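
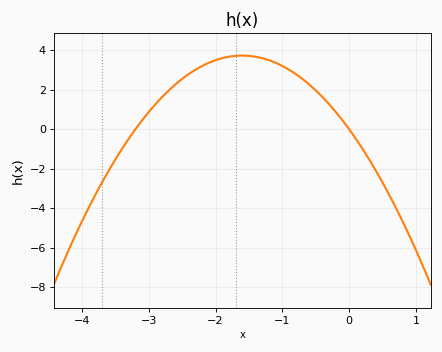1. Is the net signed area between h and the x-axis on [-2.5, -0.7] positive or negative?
positive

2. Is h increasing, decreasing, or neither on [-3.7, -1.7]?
increasing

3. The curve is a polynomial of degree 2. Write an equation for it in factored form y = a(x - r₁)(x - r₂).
y = -1.46(x + 3.2)(x - 0)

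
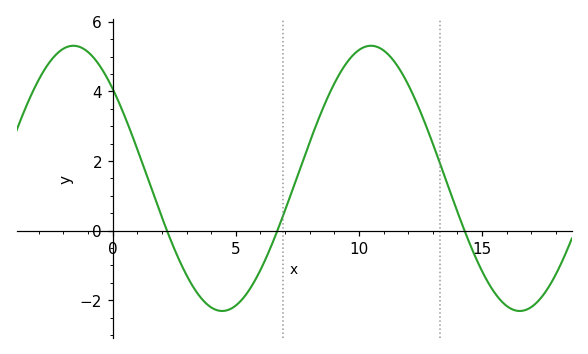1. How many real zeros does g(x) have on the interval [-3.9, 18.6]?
3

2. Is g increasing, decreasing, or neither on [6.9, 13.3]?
neither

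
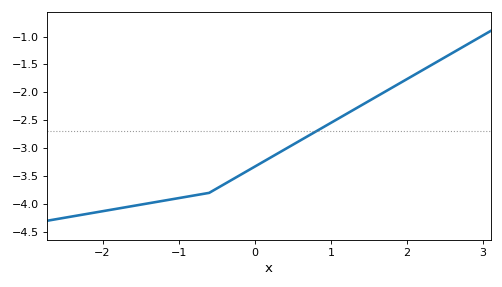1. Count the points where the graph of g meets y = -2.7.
1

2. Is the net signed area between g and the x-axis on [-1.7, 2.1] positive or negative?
negative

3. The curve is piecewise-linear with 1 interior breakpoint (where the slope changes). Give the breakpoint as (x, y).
(-0.6, -3.8)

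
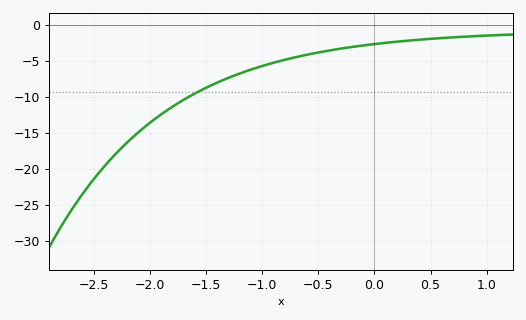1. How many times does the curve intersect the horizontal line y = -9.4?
1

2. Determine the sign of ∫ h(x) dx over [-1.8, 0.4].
negative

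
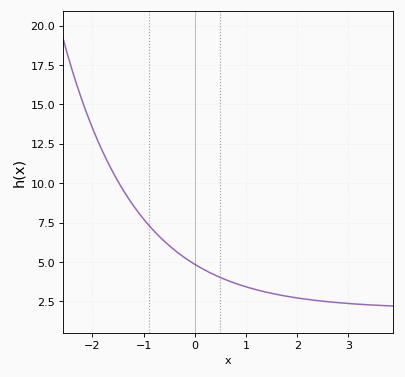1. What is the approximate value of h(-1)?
7.8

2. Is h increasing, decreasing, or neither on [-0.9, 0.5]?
decreasing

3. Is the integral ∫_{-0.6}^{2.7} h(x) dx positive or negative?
positive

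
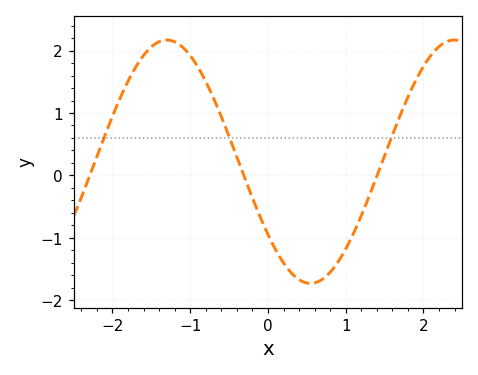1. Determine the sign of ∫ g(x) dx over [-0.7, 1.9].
negative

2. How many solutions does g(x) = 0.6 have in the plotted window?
3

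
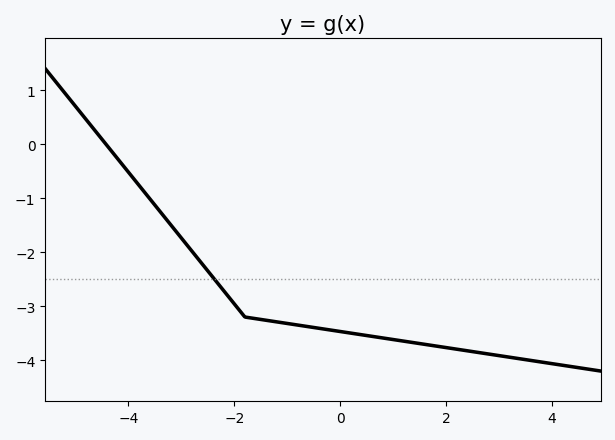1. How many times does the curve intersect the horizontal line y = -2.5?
1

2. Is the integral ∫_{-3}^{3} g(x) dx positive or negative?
negative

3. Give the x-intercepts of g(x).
-4.4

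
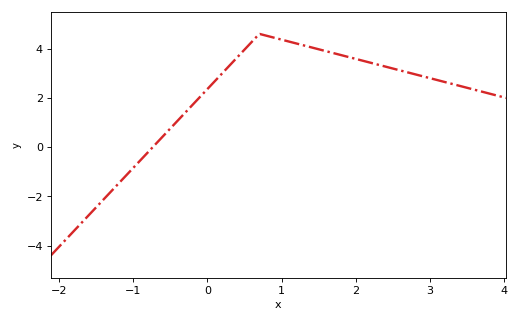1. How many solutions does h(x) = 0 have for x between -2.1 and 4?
1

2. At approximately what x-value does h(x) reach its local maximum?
0.7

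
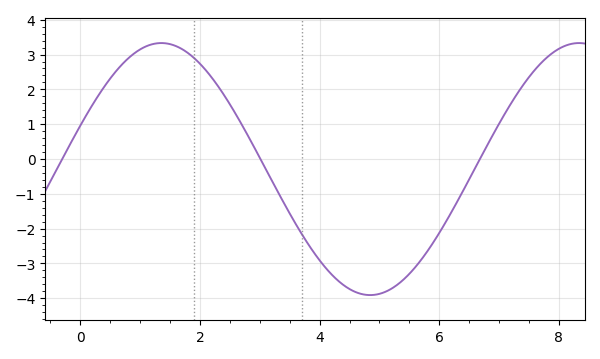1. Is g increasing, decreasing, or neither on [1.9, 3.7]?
decreasing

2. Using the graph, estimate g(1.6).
3.24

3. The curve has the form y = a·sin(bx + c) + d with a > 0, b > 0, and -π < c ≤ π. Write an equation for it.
y = 3.62sin(0.9x + 0.352) - 0.29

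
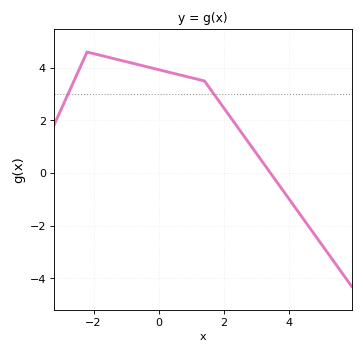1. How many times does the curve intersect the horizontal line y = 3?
2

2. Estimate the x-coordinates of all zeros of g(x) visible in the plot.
3.4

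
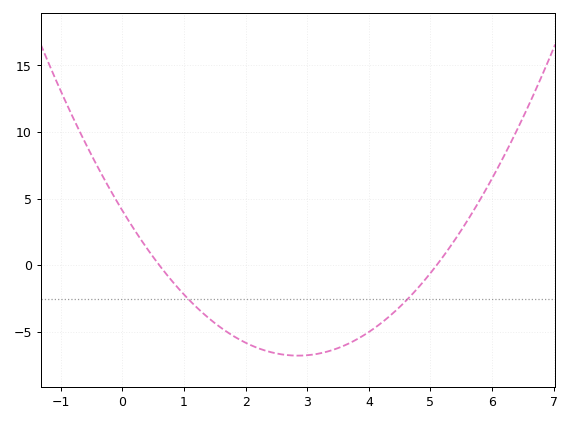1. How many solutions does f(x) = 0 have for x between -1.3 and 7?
2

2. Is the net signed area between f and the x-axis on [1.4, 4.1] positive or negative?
negative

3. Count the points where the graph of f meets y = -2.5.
2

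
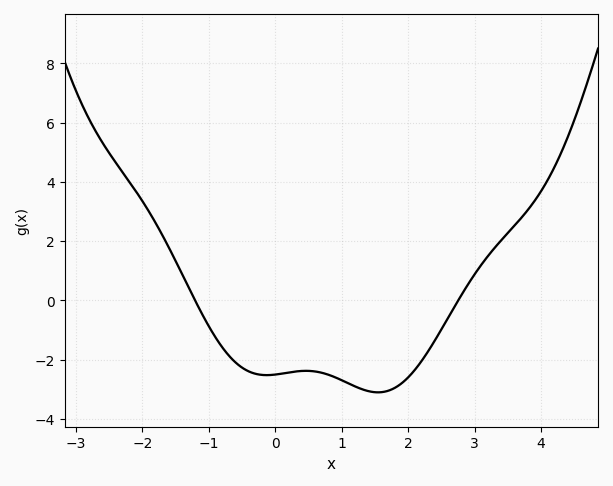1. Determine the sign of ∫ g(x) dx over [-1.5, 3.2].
negative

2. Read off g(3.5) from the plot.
2.27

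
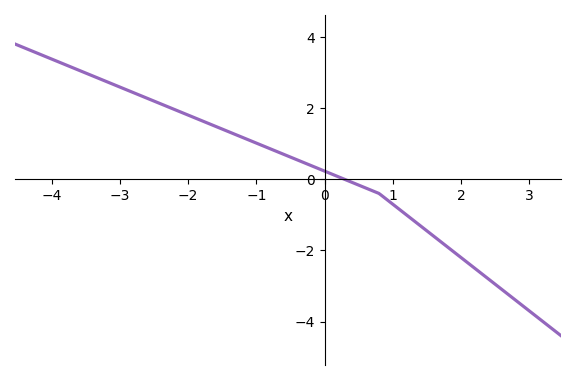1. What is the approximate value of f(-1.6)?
1.4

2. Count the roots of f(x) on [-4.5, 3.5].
1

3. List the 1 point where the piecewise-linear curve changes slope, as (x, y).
(0.8, -0.4)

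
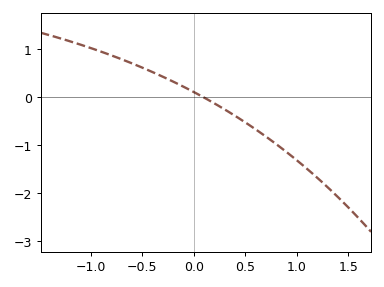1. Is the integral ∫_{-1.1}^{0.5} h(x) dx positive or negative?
positive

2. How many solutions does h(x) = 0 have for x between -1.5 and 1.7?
1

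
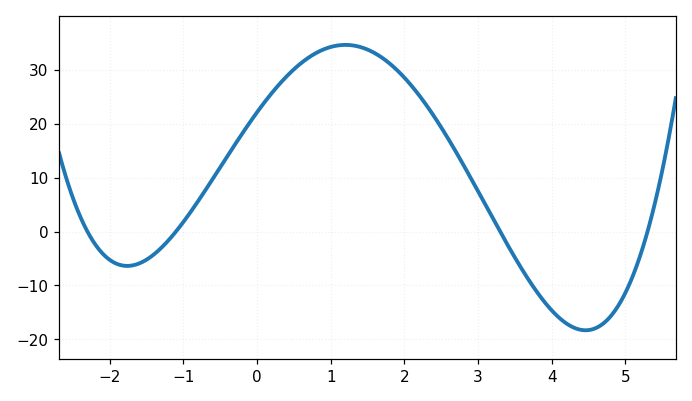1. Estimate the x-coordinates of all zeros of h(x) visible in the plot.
-2.3, -1.1, 3.3, 5.3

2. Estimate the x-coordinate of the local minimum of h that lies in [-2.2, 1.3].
-1.76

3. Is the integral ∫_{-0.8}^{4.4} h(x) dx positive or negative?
positive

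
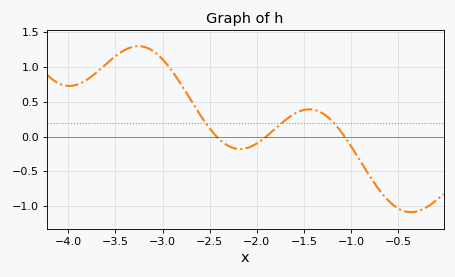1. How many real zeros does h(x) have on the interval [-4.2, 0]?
3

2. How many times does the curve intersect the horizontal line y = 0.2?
3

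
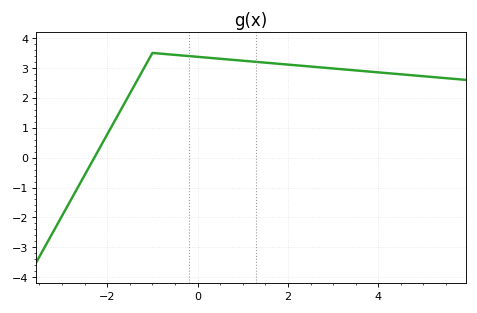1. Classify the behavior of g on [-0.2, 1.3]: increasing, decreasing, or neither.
decreasing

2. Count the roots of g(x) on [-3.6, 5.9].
1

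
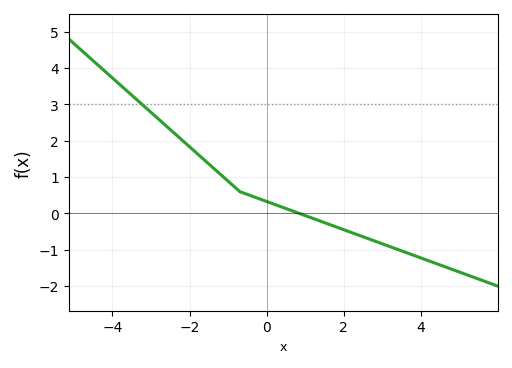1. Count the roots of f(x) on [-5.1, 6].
1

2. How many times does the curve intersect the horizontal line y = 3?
1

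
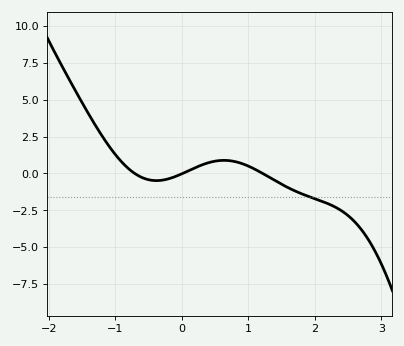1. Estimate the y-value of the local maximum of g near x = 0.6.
0.883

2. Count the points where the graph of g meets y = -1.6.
1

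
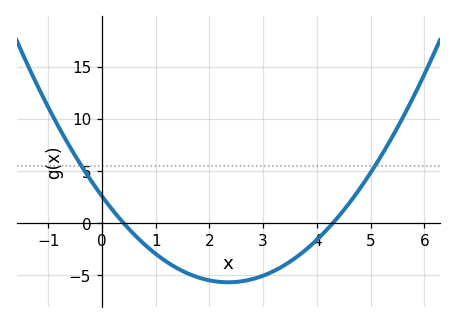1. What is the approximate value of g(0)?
2.5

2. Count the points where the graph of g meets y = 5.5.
2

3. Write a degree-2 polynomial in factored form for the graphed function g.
y = 1.5(x - 0.4)(x - 4.3)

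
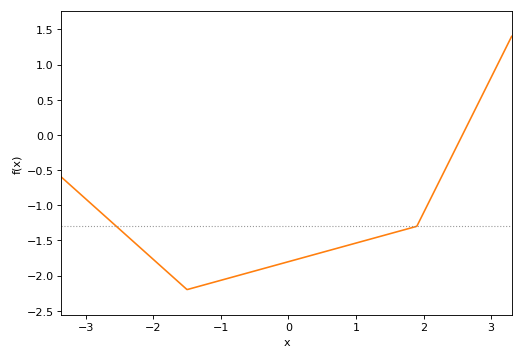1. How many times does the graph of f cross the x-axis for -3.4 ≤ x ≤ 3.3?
1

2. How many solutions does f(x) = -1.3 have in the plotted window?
2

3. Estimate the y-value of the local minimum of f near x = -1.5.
-2.2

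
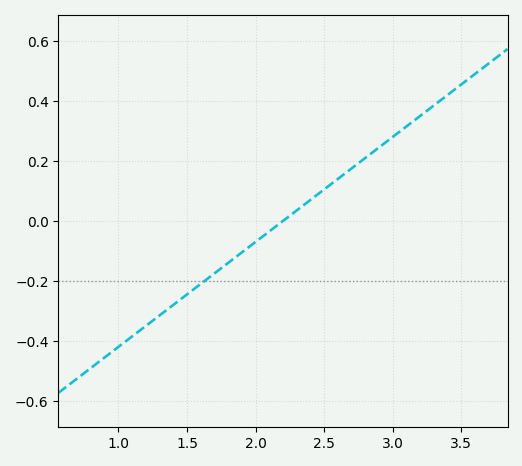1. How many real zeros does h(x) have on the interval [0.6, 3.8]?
1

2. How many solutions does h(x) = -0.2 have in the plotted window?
1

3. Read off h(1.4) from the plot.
-0.28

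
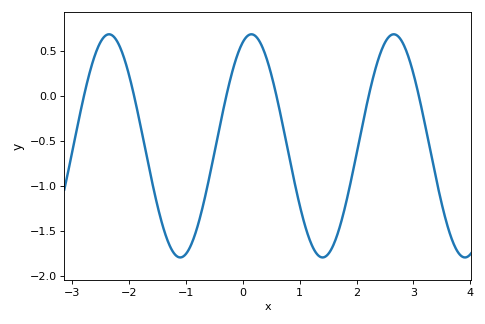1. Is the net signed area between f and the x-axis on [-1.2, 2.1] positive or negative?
negative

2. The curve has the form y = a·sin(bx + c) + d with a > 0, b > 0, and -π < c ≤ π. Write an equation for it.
y = 1.24sin(2.5x + 1.2) - 0.55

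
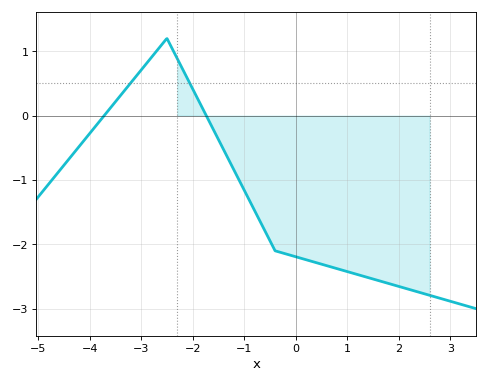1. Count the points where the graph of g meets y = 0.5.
2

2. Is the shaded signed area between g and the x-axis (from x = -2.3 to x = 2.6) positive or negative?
negative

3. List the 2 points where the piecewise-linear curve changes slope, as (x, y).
(-2.5, 1.2); (-0.4, -2.1)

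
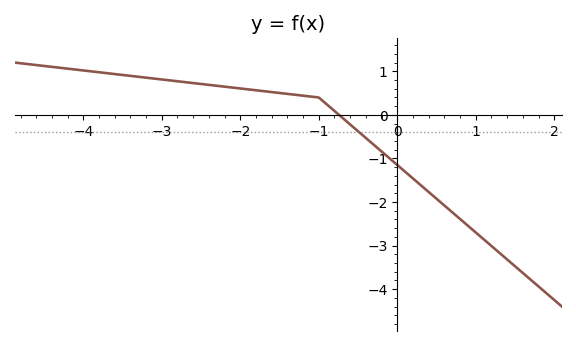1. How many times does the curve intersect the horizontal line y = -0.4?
1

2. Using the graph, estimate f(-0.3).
-0.684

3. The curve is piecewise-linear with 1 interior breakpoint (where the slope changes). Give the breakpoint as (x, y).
(-1, 0.4)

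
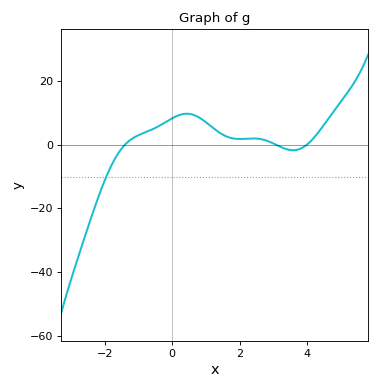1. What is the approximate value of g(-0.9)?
4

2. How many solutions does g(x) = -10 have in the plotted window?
1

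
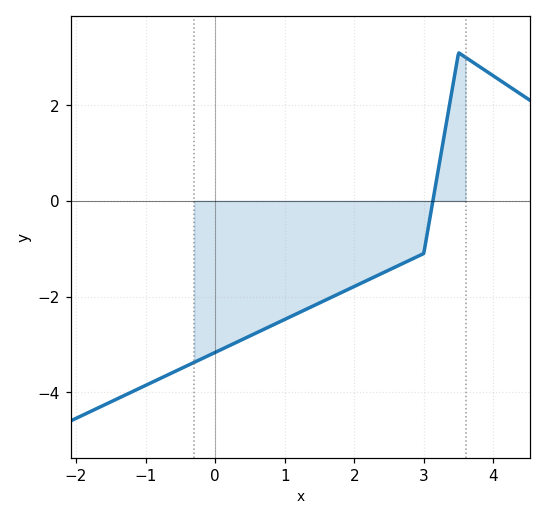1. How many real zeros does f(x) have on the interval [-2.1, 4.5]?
1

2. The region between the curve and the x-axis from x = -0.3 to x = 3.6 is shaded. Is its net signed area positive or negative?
negative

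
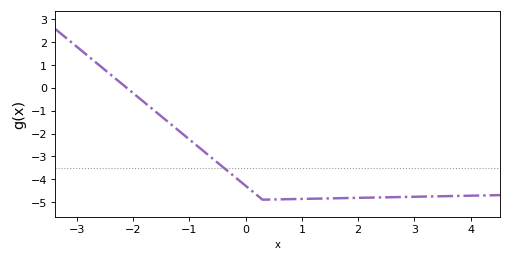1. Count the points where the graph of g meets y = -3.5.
1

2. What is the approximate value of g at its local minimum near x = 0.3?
-4.9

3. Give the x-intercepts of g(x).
-2.11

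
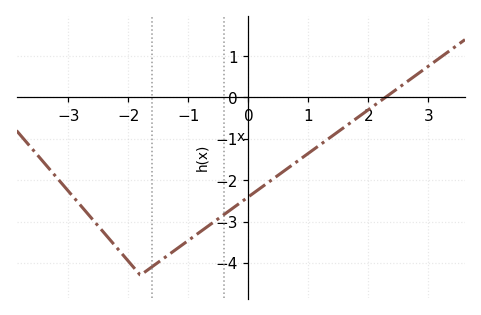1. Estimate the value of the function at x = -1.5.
-3.98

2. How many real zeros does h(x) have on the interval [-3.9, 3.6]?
1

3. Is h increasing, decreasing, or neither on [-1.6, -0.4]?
increasing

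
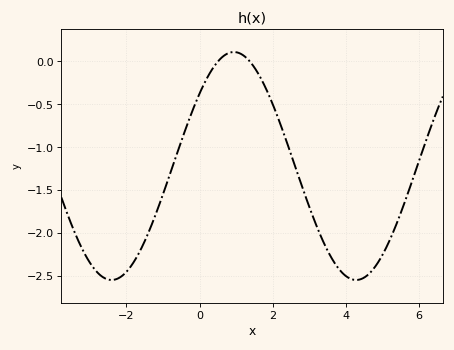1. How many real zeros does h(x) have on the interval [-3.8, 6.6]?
2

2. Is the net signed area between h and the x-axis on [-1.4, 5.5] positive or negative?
negative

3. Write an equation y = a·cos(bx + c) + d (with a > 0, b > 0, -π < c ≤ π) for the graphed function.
y = 1.33cos(0.94x - 0.88) - 1.22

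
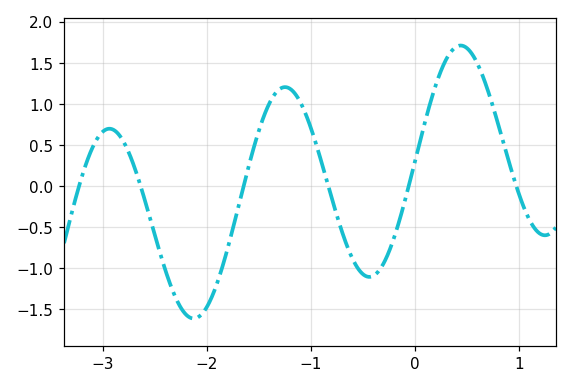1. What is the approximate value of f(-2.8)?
0.55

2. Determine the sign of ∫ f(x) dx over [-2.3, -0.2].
negative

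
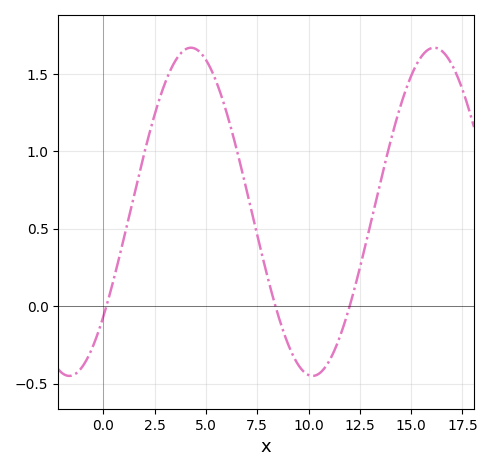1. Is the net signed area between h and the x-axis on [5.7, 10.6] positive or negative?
positive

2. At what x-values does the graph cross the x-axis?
0.146, 8.39, 12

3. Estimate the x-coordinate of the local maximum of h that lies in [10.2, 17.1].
16.1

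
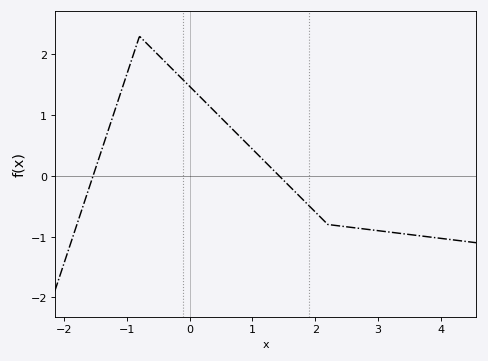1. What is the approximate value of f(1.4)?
0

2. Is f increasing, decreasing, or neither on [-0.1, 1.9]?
decreasing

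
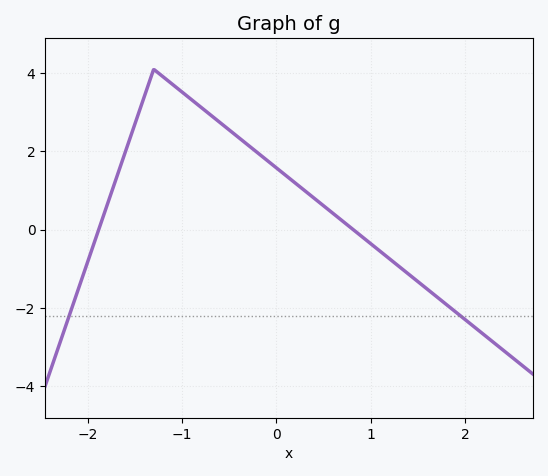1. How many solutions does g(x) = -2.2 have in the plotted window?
2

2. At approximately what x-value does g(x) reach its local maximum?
-1.3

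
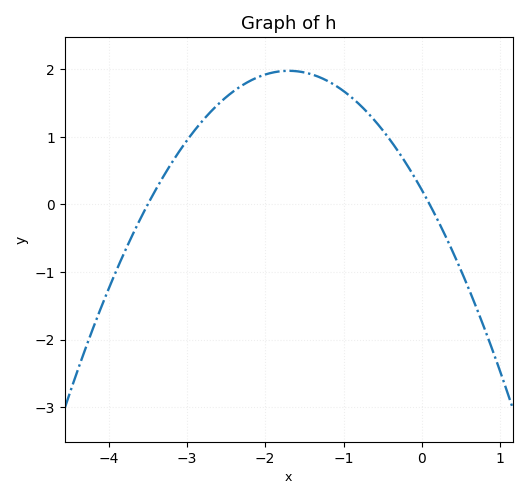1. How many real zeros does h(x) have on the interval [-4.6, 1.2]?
2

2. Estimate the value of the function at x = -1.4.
1.92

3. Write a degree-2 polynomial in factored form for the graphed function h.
y = -0.61(x + 3.5)(x - 0.1)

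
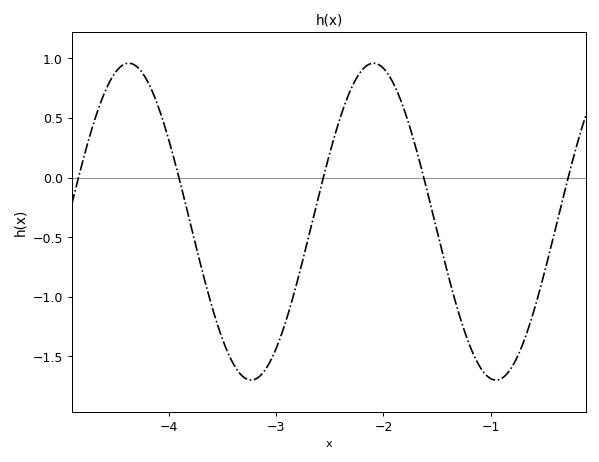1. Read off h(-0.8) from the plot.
-1.59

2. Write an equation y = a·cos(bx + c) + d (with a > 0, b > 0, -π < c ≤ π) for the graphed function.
y = 1.33cos(2.75x - 0.53) - 0.37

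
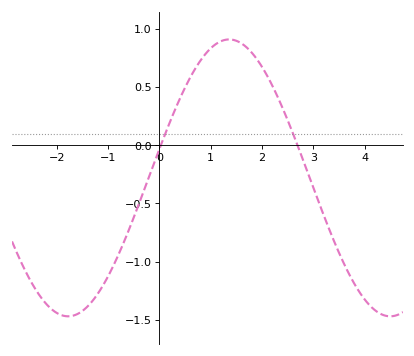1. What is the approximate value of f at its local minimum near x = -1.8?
-1.47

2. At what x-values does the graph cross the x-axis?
0.027, 2.69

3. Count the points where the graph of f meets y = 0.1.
2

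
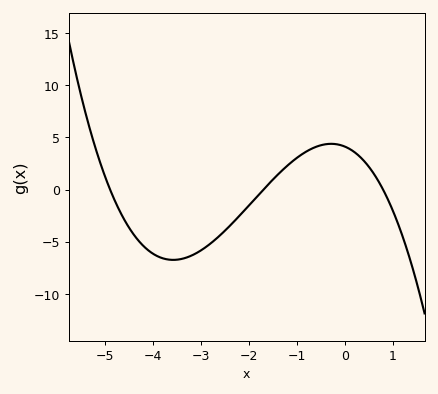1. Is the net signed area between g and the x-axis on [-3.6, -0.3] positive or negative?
negative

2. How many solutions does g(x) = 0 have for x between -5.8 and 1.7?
3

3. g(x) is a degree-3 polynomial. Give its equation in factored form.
y = -0.62(x + 4.9)(x + 1.7)(x - 0.8)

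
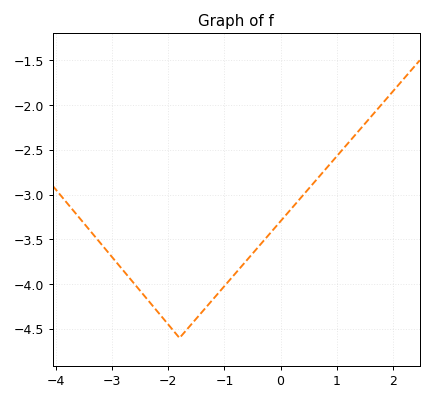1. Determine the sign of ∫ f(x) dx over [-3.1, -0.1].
negative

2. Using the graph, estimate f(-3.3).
-3.47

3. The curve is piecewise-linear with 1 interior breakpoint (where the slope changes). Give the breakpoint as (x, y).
(-1.8, -4.6)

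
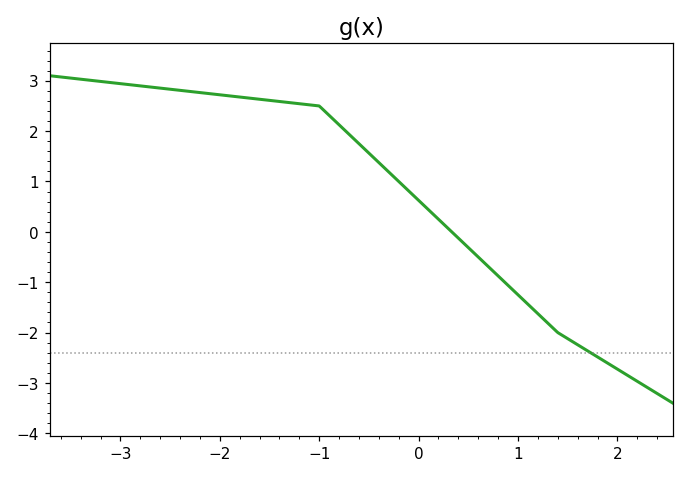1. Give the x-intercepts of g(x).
0.3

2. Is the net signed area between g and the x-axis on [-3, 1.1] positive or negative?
positive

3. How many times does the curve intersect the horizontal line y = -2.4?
1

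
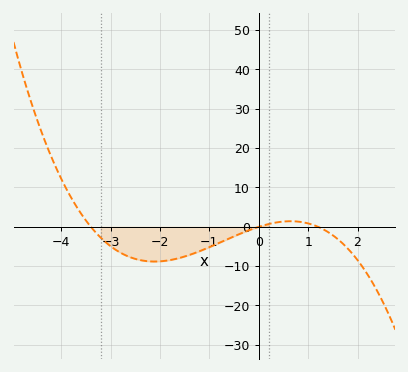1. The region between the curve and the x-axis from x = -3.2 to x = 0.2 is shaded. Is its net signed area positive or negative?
negative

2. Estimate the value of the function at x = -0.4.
-1.88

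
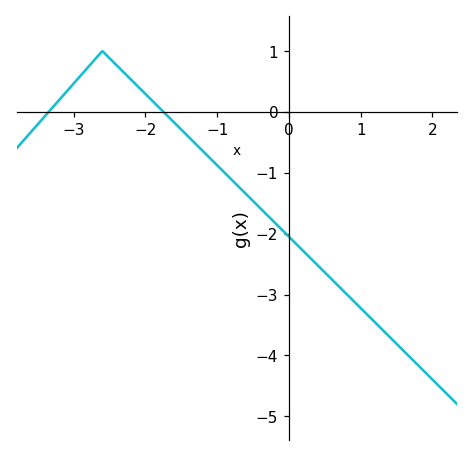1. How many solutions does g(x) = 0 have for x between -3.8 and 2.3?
2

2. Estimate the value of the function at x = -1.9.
0.2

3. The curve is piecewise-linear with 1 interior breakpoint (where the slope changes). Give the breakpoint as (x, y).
(-2.6, 1)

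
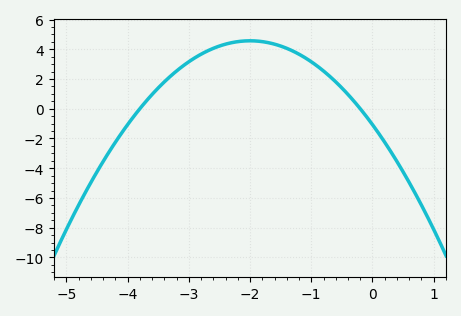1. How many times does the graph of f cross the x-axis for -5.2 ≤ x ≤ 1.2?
2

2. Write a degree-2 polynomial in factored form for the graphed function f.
y = -1.41(x + 3.8)(x + 0.2)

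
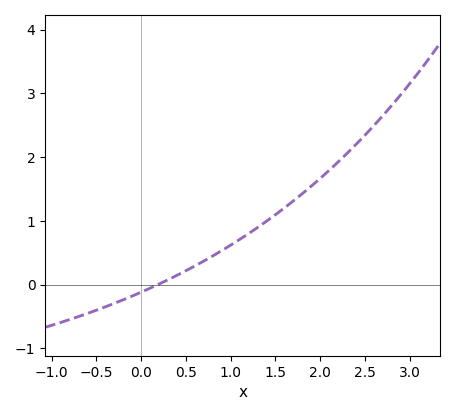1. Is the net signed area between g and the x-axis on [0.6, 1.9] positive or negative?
positive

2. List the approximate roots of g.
0.188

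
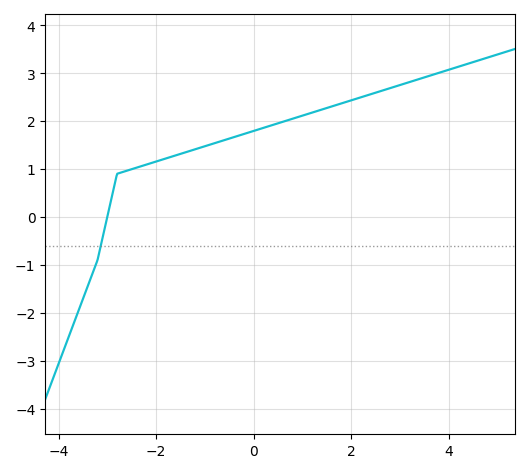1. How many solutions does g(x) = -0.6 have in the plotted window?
1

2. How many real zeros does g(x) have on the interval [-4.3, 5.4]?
1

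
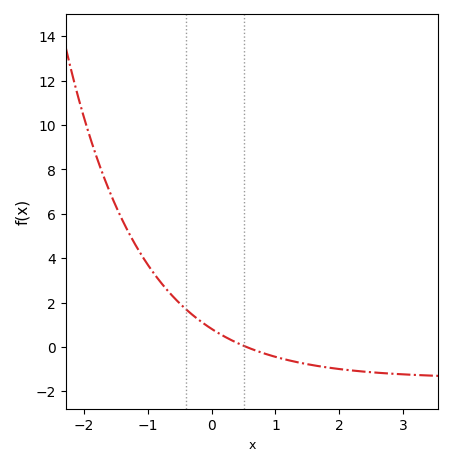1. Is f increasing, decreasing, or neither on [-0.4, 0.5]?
decreasing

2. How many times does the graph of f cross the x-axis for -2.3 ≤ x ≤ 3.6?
1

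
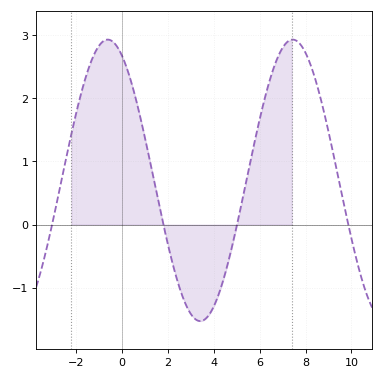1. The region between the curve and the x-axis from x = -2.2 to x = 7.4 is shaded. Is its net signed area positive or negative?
positive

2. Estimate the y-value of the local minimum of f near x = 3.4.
-1.5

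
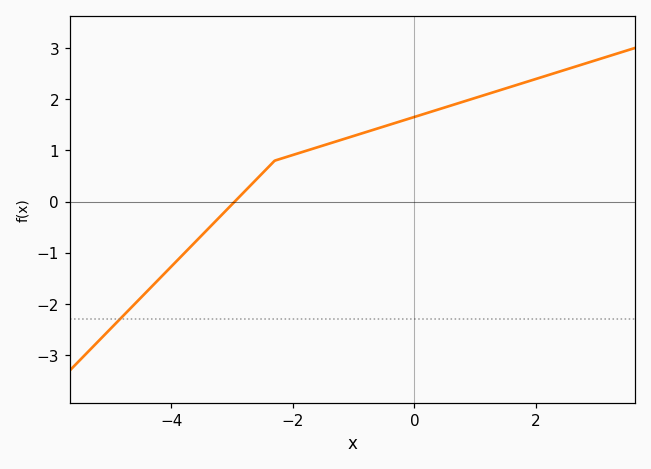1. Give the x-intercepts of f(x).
-2.96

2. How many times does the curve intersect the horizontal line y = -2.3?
1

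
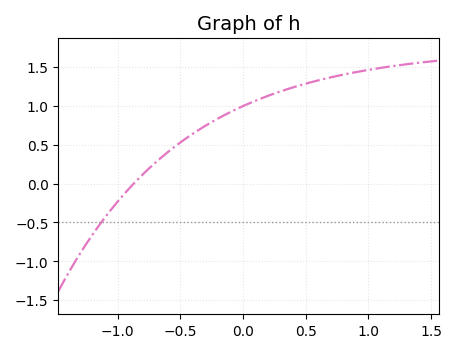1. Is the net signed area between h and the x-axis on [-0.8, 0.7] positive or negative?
positive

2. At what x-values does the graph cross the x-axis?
-0.85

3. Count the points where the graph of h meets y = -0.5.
1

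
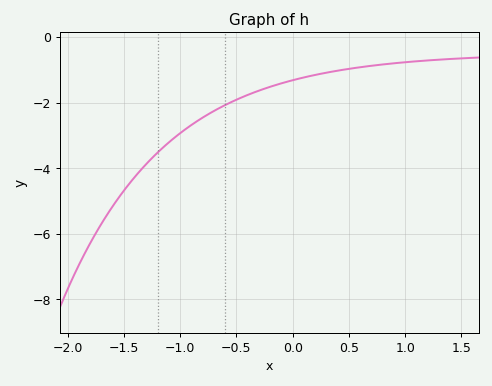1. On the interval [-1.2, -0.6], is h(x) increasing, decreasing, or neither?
increasing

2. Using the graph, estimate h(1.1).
-0.8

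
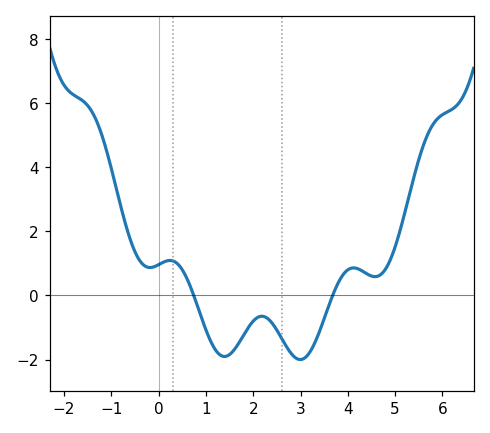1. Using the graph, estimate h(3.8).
0.405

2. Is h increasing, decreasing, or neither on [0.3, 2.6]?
neither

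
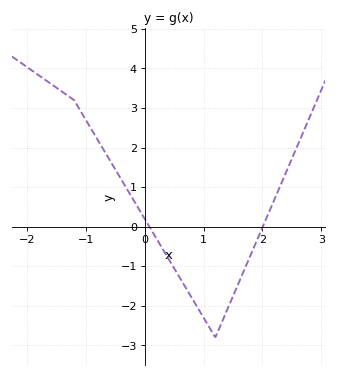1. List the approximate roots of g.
0.1, 2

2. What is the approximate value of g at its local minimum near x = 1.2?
-2.8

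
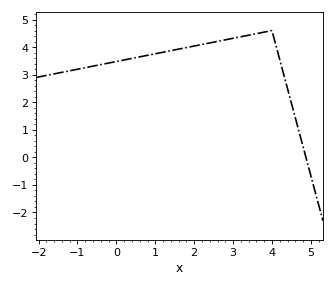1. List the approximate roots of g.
4.87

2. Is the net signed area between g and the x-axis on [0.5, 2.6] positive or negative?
positive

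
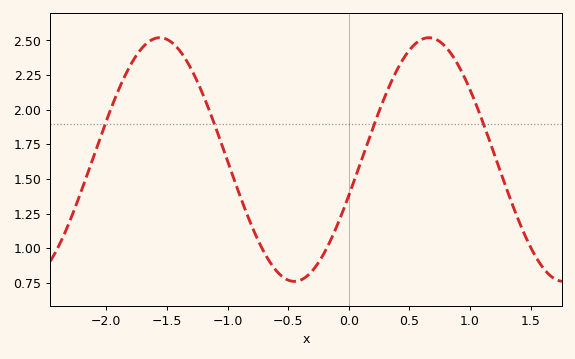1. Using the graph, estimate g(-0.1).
1.15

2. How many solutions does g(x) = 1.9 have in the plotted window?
4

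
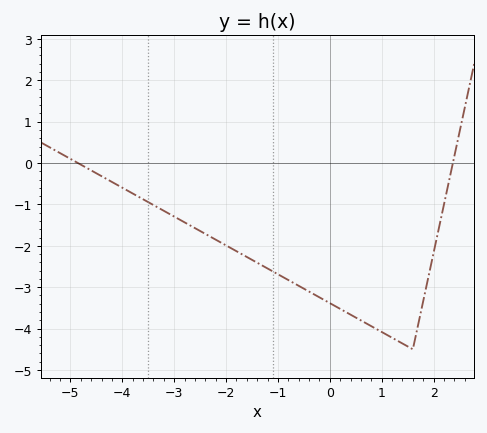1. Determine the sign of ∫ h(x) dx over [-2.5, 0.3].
negative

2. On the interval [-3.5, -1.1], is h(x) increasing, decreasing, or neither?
decreasing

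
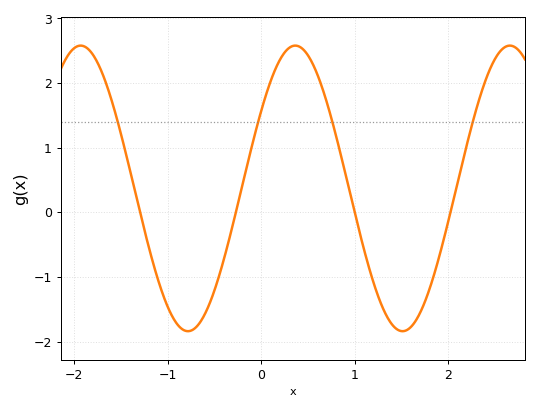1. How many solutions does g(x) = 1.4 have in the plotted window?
4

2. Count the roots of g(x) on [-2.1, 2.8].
4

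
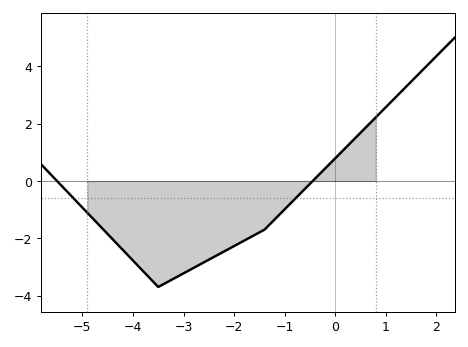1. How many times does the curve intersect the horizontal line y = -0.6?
2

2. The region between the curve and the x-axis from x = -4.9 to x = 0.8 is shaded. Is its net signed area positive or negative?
negative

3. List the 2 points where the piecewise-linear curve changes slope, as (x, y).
(-3.5, -3.7); (-1.4, -1.7)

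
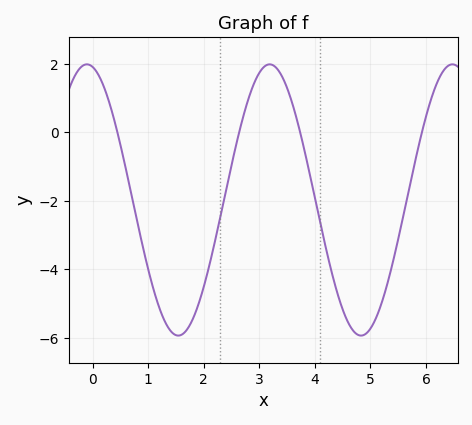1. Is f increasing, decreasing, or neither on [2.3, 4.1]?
neither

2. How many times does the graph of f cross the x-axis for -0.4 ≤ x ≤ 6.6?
4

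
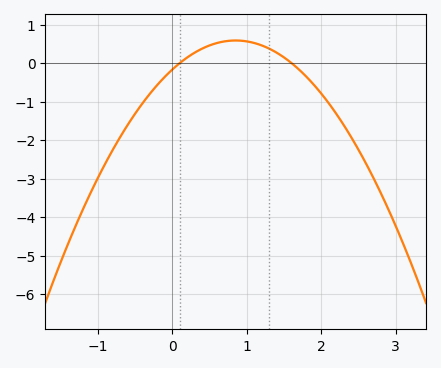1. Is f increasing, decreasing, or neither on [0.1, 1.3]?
neither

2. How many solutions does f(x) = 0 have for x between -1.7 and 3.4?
2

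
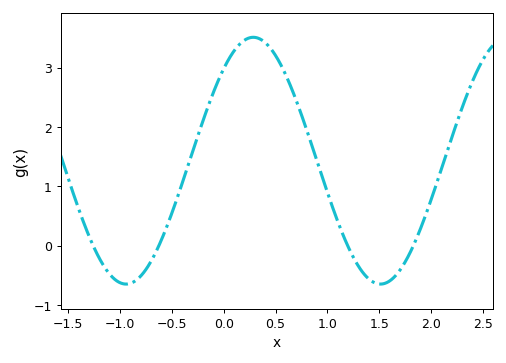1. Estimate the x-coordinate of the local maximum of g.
0.285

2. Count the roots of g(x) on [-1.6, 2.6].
4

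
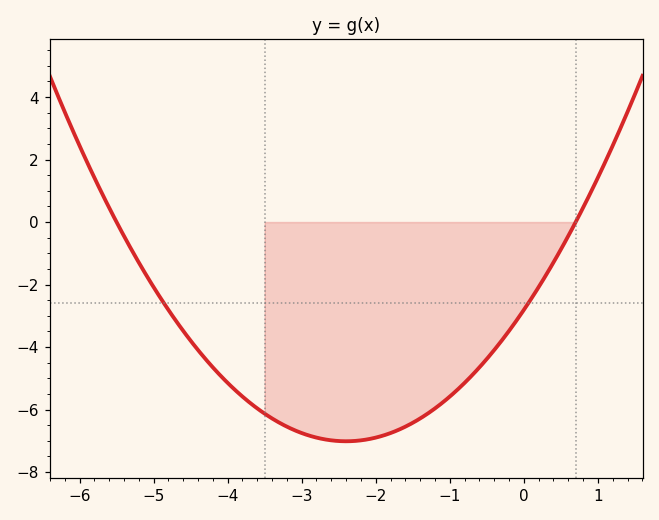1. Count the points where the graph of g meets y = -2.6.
2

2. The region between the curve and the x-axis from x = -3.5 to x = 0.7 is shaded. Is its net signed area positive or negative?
negative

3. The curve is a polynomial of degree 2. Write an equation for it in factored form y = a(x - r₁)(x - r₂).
y = 0.73(x + 5.5)(x - 0.7)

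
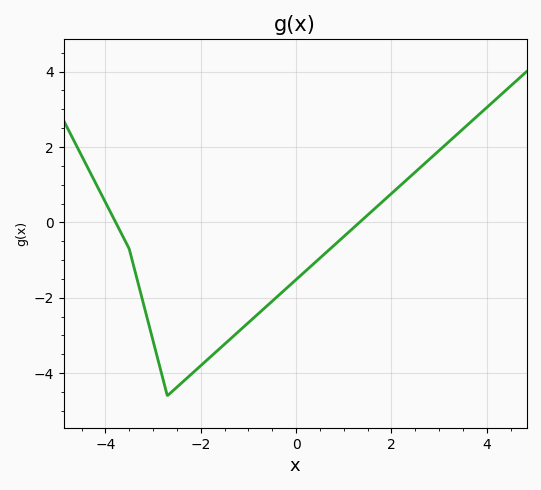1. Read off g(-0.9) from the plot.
-2.6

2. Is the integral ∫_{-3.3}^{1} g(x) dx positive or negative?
negative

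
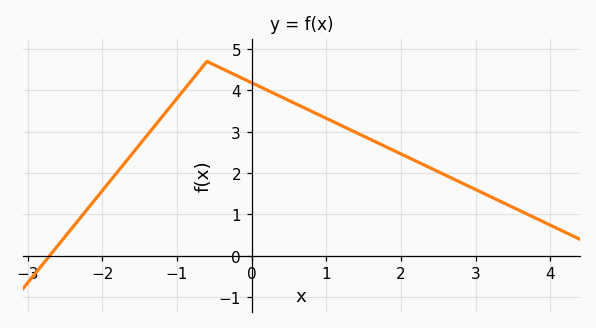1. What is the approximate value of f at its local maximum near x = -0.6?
4.7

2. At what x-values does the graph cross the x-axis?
-2.71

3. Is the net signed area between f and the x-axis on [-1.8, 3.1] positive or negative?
positive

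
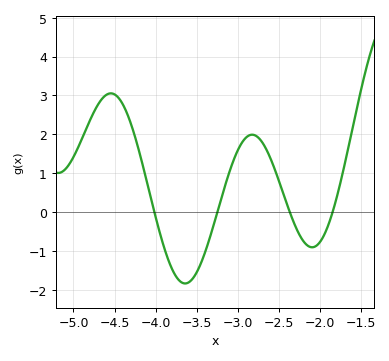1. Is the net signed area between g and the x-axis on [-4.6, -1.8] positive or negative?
positive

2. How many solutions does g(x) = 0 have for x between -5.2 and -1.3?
4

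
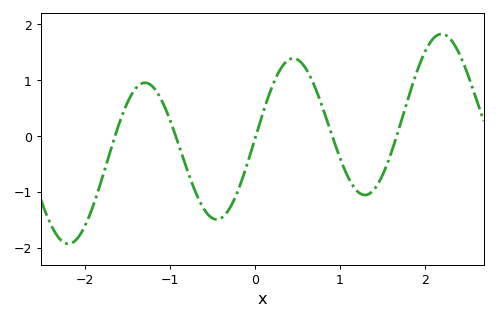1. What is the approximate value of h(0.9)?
0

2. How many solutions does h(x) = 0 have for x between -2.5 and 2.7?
5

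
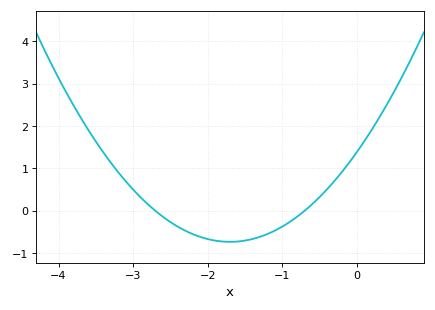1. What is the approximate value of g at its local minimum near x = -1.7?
-0.7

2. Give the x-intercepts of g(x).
-2.7, -0.7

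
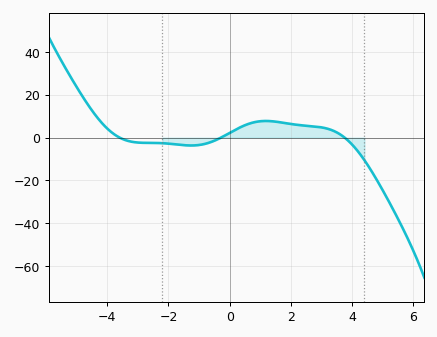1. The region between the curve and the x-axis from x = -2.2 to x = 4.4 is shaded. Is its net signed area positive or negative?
positive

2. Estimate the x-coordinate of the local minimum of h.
-1.26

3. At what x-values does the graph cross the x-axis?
-3.59, -0.286, 3.75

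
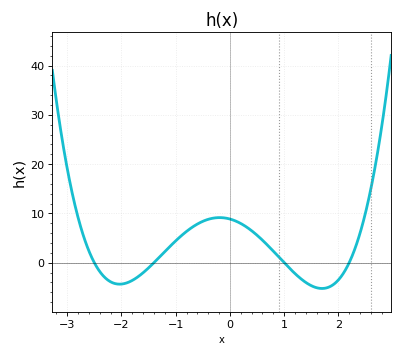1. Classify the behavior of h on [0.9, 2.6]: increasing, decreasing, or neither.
neither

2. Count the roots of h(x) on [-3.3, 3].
4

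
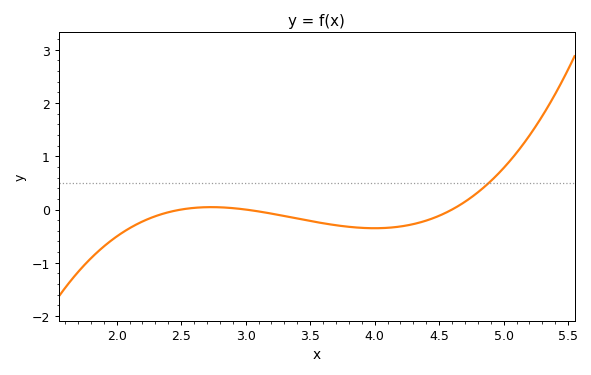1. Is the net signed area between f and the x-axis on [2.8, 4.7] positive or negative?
negative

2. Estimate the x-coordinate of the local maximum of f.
2.73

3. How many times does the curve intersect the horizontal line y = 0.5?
1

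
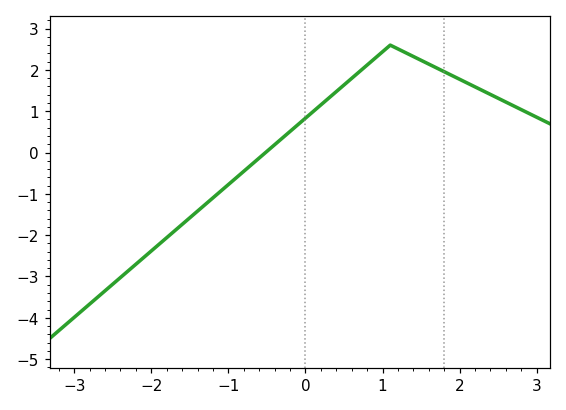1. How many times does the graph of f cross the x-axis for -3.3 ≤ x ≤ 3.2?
1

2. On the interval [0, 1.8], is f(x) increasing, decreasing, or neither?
neither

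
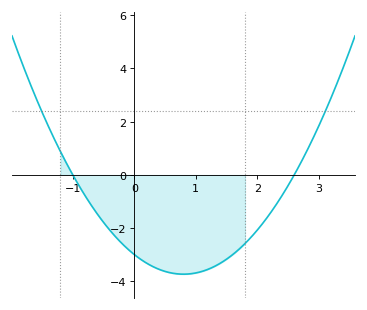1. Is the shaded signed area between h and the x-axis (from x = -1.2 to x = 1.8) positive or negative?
negative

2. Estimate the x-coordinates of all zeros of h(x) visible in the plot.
-1, 2.6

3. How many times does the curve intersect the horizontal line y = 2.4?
2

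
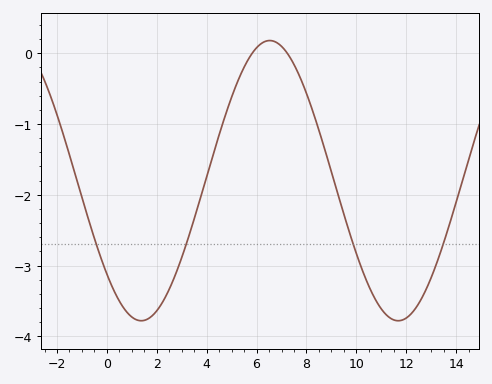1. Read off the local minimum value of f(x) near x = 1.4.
-3.78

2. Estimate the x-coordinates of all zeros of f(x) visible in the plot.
5.82, 7.23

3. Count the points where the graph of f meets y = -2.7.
4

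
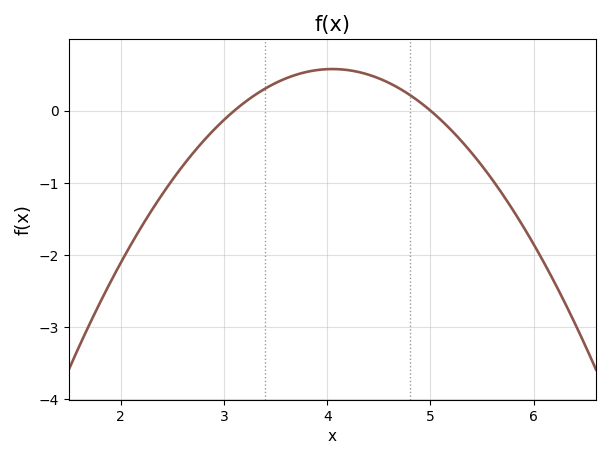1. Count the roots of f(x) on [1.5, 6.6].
2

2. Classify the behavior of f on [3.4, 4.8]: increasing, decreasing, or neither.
neither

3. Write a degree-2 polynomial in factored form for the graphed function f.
y = -0.64(x - 3.1)(x - 5)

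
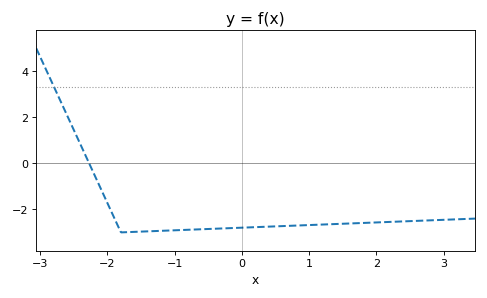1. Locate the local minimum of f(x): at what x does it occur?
-1.8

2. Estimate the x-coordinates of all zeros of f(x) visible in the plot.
-2.3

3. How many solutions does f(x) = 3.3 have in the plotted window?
1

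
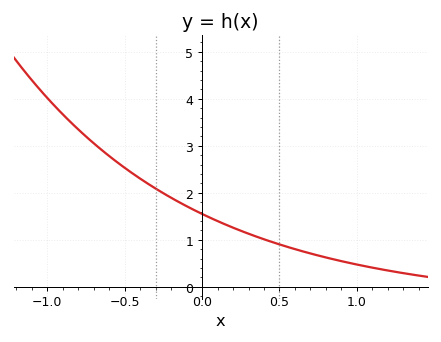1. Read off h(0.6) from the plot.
0.8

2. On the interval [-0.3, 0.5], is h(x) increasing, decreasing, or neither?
decreasing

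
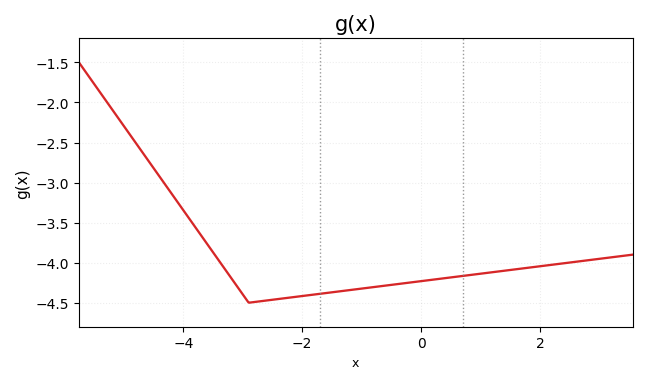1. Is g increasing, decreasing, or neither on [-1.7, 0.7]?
increasing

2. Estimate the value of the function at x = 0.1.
-4.2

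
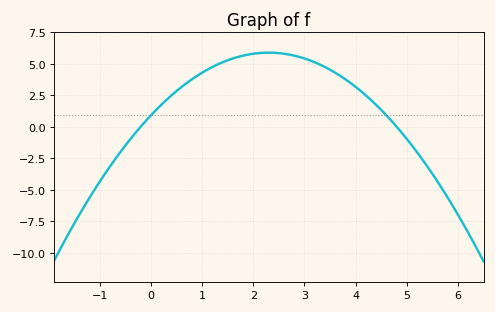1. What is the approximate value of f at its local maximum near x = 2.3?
5.87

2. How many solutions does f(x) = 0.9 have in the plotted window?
2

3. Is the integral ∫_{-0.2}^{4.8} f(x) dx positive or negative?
positive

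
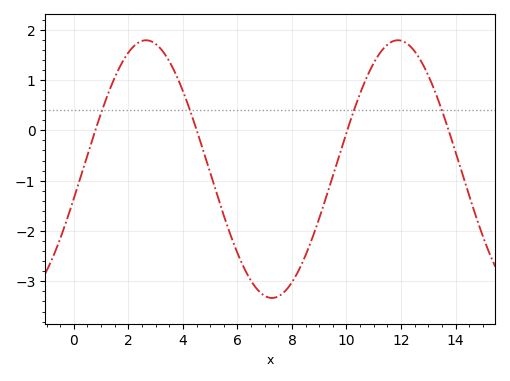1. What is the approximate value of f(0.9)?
0.186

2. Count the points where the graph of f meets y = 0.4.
4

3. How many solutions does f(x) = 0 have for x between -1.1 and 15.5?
4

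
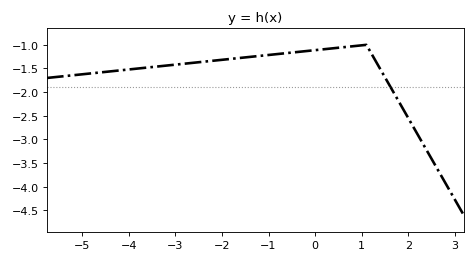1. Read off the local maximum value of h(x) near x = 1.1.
-1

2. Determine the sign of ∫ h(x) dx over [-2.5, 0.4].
negative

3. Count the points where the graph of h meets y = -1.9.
1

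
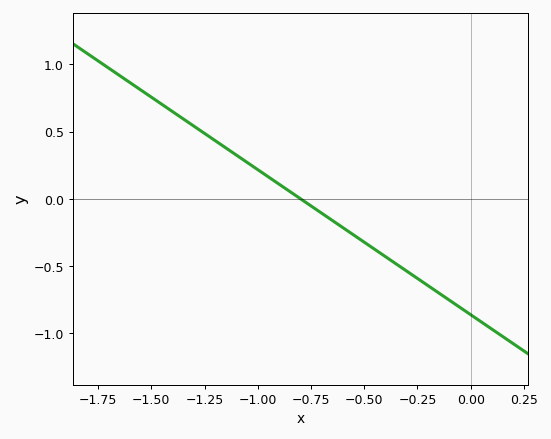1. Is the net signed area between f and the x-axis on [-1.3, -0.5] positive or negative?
positive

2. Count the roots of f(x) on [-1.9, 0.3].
1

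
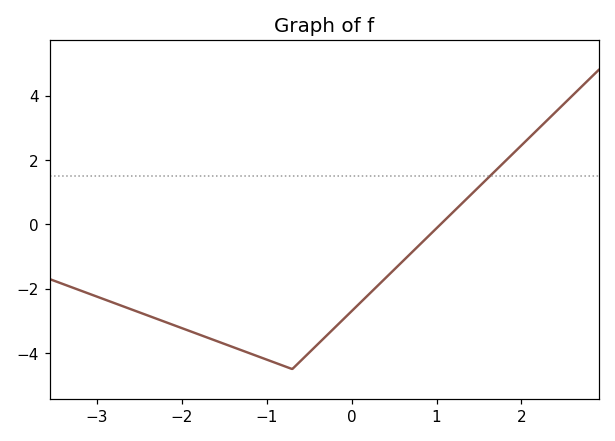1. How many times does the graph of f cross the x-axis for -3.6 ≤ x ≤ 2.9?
1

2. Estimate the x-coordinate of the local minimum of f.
-0.7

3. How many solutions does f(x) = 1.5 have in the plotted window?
1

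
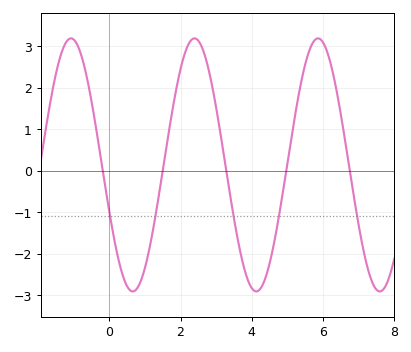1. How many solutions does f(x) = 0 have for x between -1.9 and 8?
5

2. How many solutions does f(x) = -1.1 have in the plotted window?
5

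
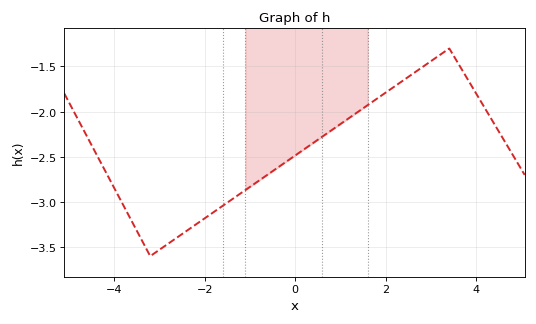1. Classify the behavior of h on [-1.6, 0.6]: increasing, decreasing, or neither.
increasing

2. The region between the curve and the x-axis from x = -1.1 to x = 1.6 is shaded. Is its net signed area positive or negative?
negative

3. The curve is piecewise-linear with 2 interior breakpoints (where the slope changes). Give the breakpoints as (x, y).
(-3.2, -3.6); (3.4, -1.3)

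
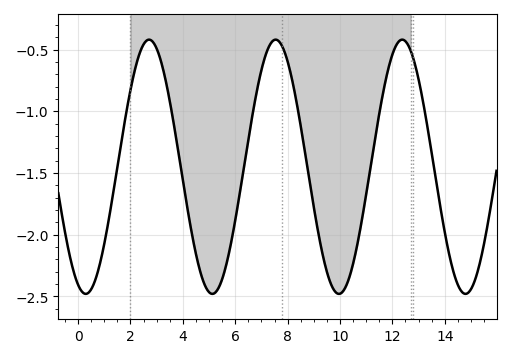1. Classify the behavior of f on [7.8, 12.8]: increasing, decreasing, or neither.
neither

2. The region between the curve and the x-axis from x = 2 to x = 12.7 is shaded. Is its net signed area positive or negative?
negative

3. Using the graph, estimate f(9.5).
-2.3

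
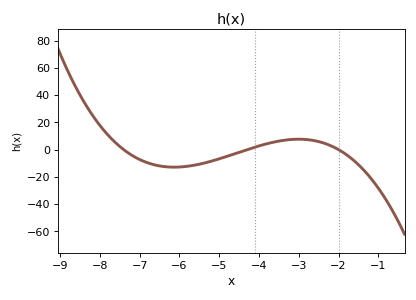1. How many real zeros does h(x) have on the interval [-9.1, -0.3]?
3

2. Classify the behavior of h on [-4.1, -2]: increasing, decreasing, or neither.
neither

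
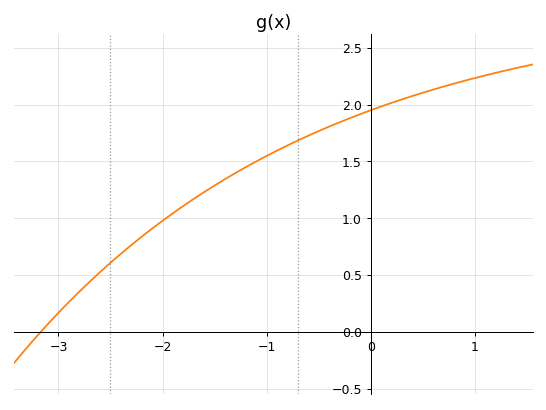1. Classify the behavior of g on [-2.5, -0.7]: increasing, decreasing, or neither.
increasing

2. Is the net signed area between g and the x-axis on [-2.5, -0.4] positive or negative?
positive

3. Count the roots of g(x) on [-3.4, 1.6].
1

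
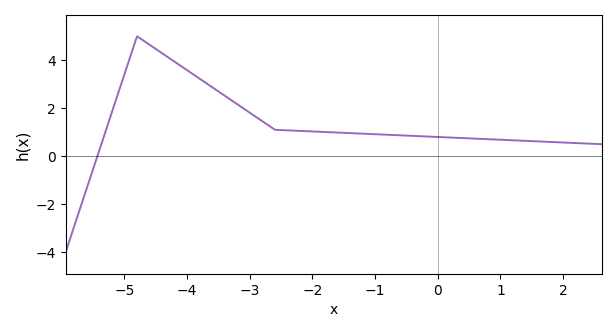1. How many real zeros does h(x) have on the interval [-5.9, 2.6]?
1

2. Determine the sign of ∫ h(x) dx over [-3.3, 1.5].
positive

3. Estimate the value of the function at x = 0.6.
0.732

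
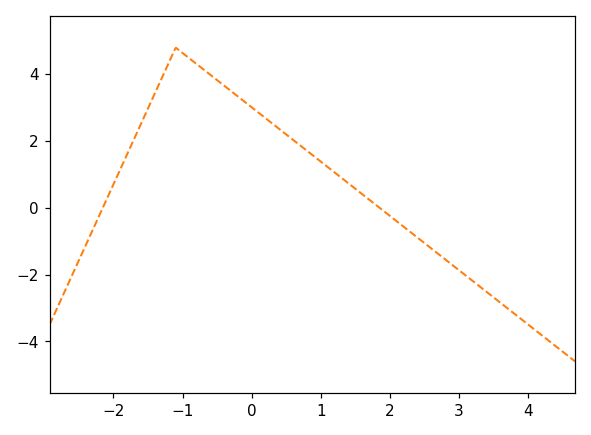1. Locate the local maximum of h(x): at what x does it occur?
-1.1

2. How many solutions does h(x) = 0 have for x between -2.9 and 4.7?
2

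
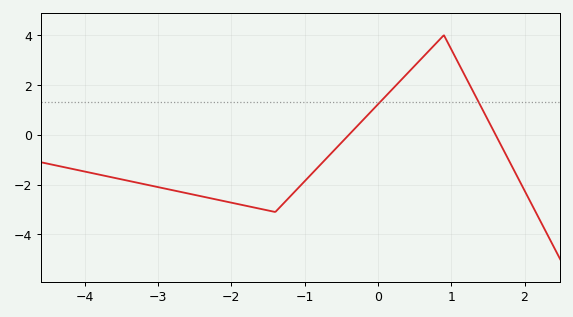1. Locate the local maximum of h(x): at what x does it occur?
0.899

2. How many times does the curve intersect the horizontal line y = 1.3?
2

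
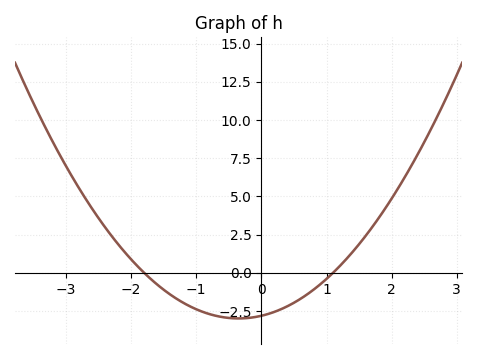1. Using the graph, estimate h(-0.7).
-2.8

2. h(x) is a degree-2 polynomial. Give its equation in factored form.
y = 1.42(x + 1.8)(x - 1.1)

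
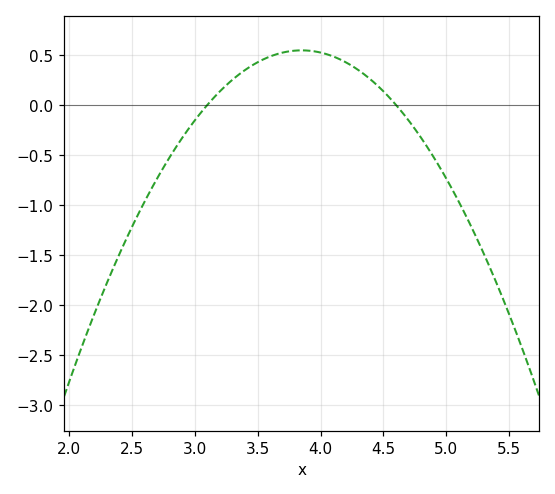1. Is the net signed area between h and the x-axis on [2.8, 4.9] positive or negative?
positive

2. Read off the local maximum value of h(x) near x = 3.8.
0.55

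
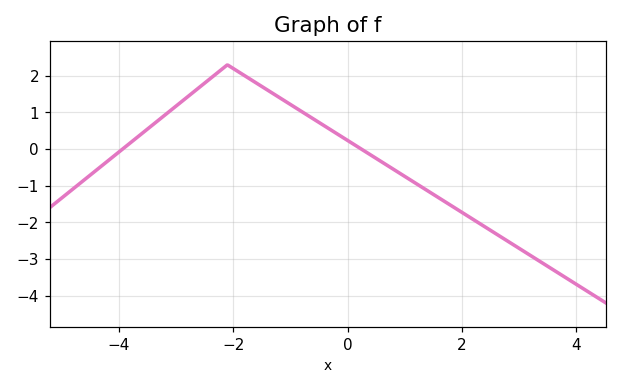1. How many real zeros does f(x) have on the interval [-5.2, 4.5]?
2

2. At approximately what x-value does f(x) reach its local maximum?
-2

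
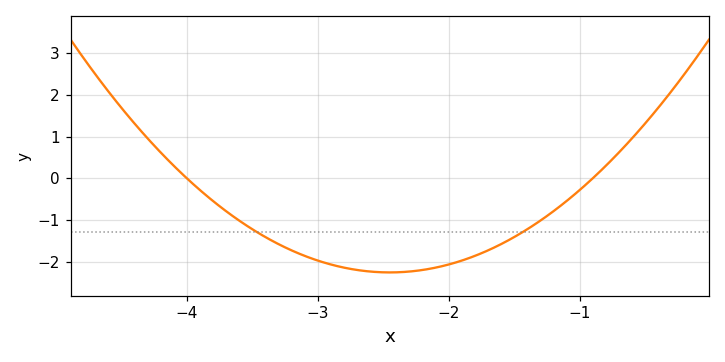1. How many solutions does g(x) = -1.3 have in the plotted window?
2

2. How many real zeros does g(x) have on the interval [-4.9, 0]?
2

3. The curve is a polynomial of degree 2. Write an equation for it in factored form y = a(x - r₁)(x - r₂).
y = 0.94(x + 4)(x + 0.9)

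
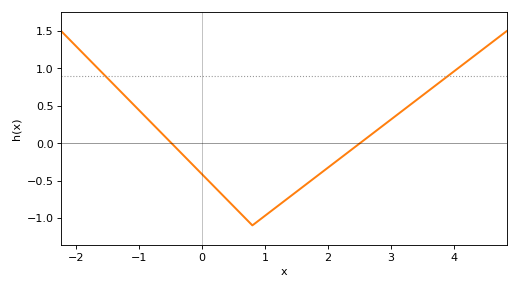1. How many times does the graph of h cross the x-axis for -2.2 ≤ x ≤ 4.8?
2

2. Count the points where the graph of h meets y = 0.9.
2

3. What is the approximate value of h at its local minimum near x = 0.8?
-1.1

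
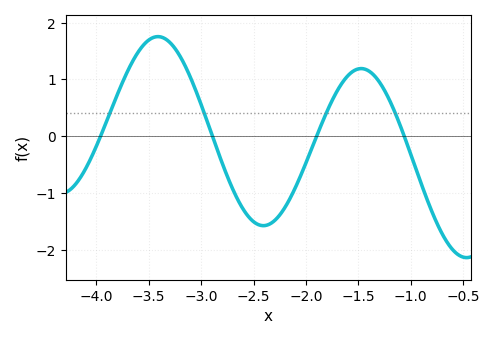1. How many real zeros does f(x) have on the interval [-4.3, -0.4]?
4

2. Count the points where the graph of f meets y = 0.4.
4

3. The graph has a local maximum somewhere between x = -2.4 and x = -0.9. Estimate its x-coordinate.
-1.5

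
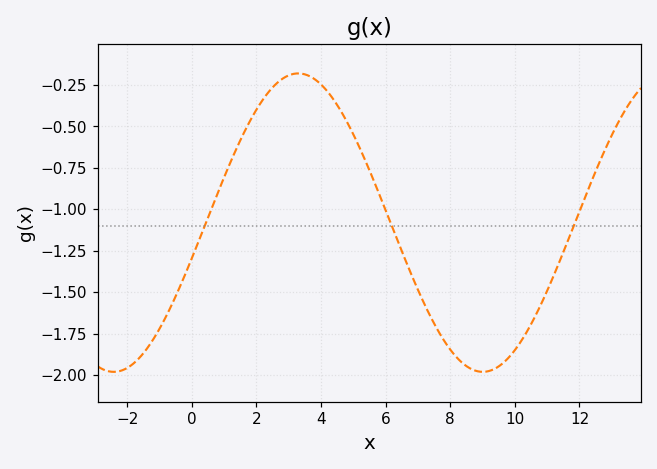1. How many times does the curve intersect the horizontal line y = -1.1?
3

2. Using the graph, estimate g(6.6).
-1.3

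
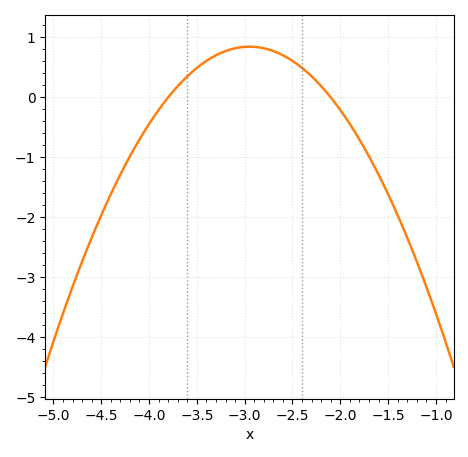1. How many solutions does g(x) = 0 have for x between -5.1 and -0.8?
2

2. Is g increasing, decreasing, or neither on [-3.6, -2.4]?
neither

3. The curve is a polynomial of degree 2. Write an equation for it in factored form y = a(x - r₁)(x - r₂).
y = -1.17(x + 3.8)(x + 2.1)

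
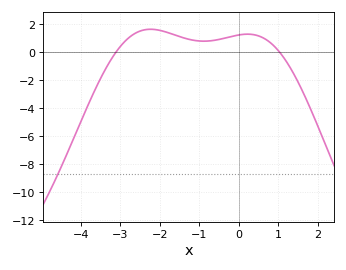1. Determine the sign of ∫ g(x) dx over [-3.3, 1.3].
positive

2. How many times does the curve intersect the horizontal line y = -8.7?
1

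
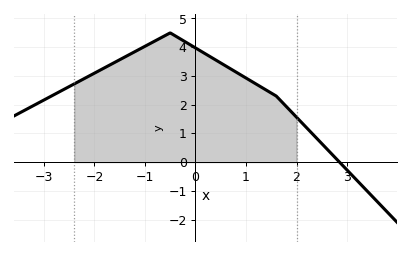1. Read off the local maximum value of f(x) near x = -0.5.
4.5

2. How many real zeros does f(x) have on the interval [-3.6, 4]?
1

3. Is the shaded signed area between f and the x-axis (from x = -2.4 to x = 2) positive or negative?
positive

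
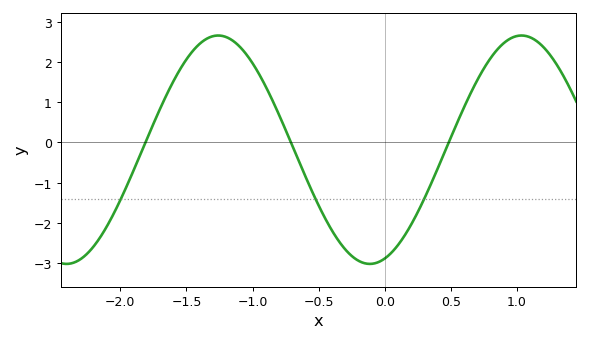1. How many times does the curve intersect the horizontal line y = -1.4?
3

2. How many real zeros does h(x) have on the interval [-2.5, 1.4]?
3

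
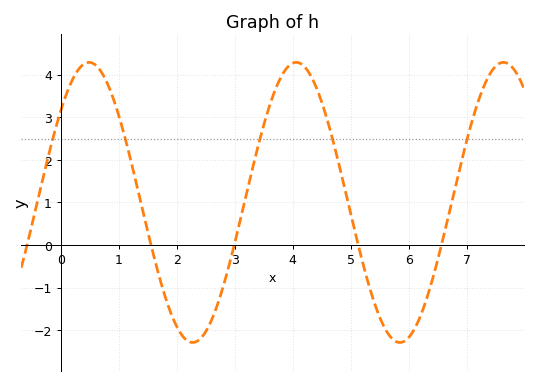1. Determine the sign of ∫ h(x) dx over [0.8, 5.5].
positive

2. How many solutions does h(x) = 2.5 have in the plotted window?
5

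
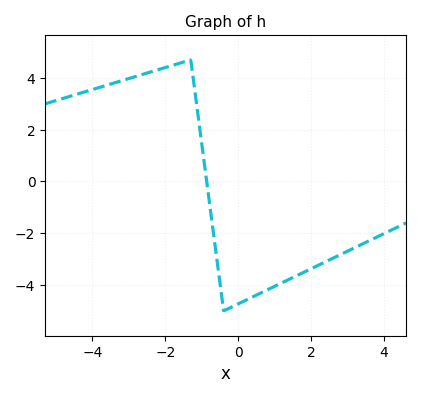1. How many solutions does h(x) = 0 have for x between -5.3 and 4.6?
1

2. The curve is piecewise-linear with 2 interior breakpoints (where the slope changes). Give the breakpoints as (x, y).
(-1.3, 4.7); (-0.4, -5)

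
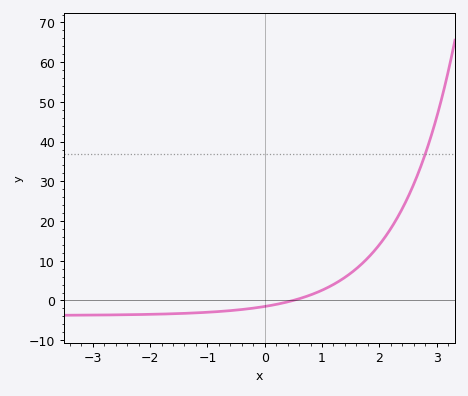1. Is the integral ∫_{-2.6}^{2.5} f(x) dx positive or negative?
positive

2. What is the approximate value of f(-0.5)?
-2.42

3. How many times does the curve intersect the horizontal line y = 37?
1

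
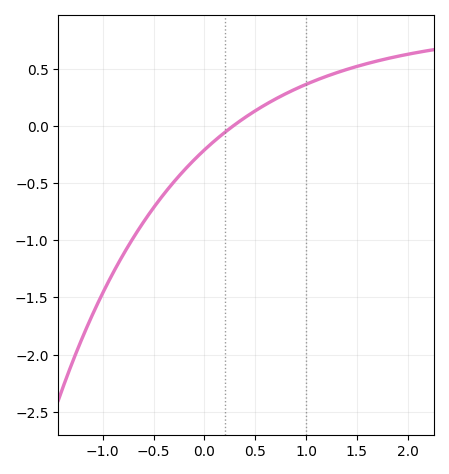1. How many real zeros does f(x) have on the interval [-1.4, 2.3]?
1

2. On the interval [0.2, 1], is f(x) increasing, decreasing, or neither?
increasing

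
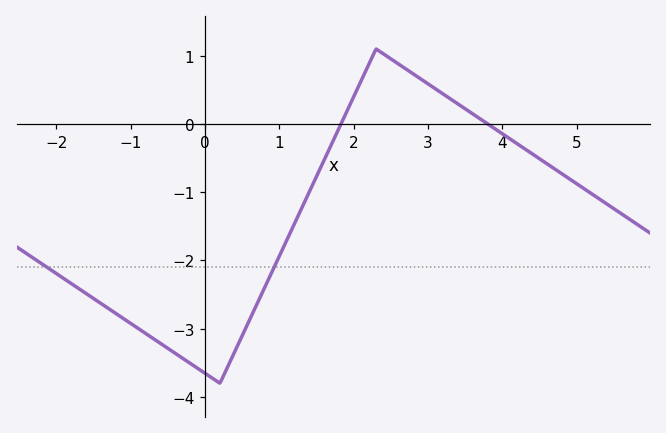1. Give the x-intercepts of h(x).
1.83, 3.8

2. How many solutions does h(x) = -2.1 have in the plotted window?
2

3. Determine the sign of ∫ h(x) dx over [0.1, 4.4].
negative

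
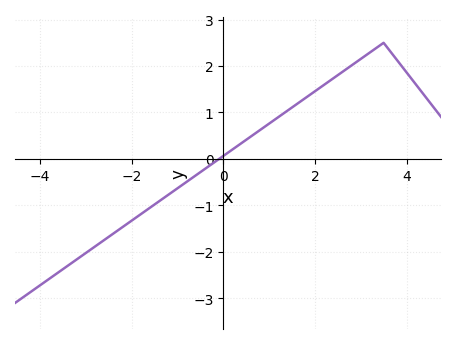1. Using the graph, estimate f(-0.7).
-0.423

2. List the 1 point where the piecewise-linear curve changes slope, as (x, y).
(3.5, 2.5)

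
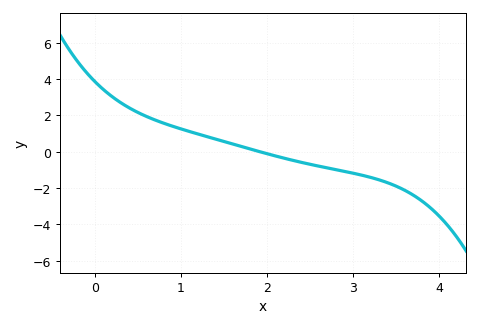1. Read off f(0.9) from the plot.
1.41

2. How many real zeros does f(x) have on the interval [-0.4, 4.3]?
1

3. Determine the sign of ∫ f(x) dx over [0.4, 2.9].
positive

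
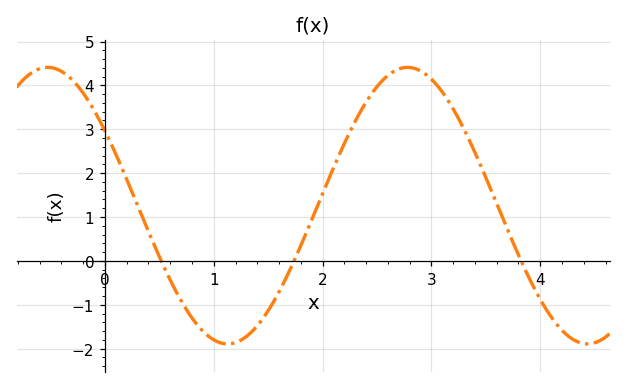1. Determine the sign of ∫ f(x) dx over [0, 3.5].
positive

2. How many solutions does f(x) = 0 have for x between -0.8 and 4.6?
3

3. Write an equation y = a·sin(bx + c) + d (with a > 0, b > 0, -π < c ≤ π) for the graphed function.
y = 3.15sin(1.9x + 2.57) + 1.26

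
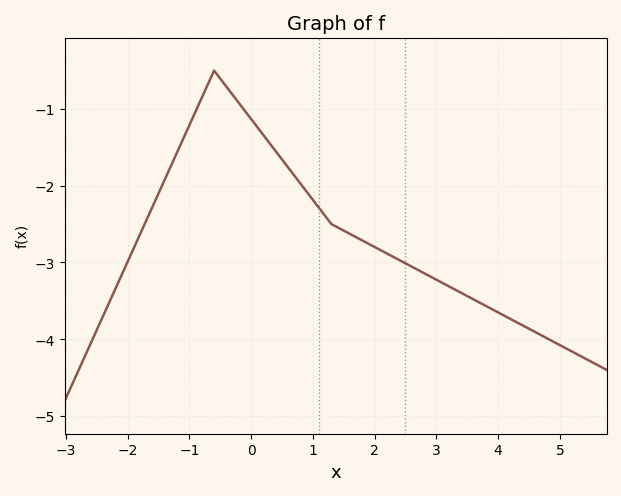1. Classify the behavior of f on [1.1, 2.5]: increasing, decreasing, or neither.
decreasing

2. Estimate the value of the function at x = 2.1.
-2.84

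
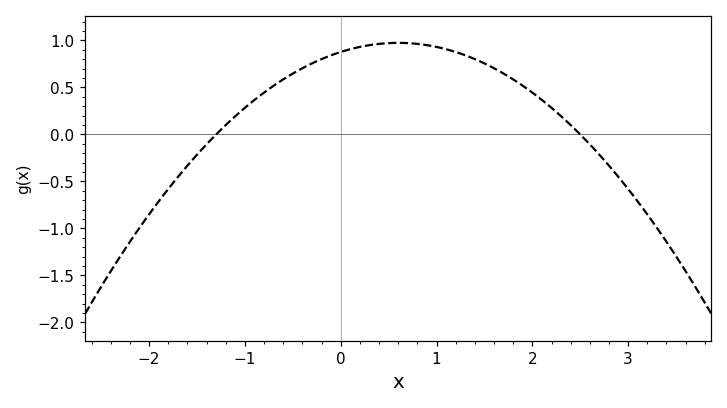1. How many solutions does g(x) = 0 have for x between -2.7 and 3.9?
2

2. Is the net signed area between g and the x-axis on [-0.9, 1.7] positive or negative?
positive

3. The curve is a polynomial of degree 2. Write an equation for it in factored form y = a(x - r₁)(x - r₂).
y = -0.27(x + 1.3)(x - 2.5)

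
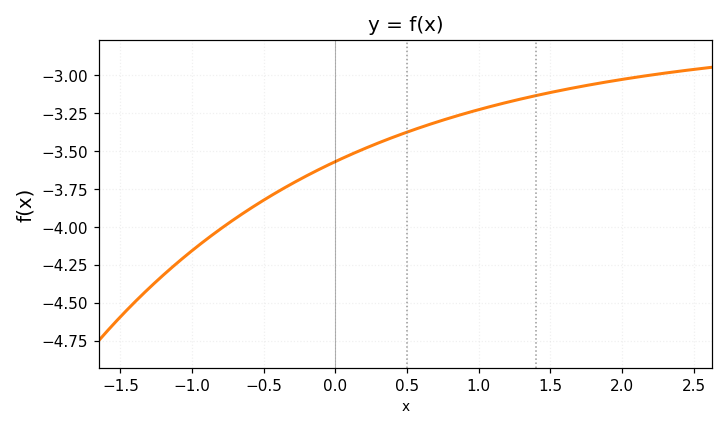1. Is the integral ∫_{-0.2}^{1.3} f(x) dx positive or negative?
negative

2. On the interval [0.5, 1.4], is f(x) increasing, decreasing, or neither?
increasing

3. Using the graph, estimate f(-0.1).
-3.62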